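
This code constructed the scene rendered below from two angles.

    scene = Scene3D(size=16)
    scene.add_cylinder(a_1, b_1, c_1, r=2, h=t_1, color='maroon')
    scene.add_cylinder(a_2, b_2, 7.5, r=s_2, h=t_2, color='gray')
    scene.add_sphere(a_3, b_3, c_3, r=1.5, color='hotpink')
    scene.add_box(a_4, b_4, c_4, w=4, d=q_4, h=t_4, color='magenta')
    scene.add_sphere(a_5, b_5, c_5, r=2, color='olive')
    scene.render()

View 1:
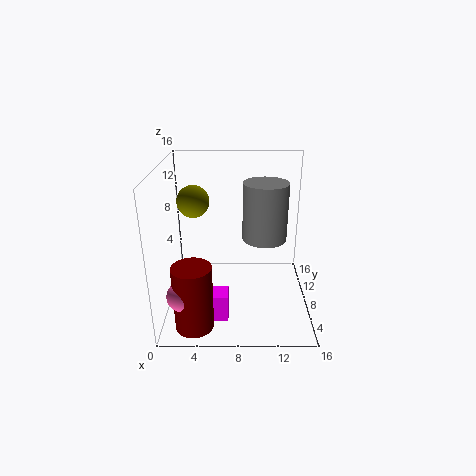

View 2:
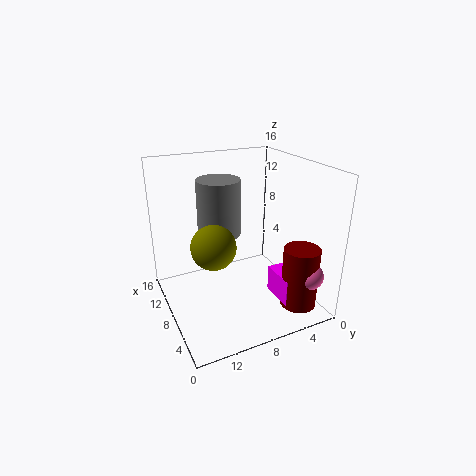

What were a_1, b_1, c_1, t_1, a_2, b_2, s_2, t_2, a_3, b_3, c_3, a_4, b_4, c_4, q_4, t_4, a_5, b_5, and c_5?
a_1 = 3.5
b_1 = 2.5
c_1 = 0.5
t_1 = 7
a_2 = 11
b_2 = 9
s_2 = 2.5
t_2 = 6.5
a_3 = 2.5
b_3 = 2
c_3 = 4.5
a_4 = 3
b_4 = 2.5
c_4 = 1
q_4 = 2
t_4 = 3
a_5 = 2.5
b_5 = 13
c_5 = 10.5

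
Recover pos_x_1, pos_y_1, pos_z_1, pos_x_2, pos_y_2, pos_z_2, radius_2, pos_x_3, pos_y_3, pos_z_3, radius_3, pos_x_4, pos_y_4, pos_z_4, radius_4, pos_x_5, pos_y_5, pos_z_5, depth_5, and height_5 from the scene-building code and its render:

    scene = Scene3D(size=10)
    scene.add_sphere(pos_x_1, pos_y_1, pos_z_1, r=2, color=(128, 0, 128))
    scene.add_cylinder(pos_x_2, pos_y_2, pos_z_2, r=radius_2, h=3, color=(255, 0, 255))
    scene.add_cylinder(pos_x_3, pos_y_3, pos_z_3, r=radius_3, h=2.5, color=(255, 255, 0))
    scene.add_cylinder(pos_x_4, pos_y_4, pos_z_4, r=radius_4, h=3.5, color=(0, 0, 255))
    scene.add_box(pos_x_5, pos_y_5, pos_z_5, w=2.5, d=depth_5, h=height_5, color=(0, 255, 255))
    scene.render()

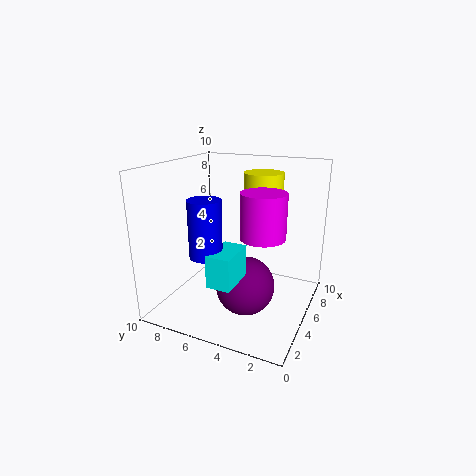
pos_x_1 = 4, pos_y_1 = 4, pos_z_1 = 2, pos_x_2 = 4.5, pos_y_2 = 3, pos_z_2 = 5.5, radius_2 = 1.5, pos_x_3 = 8.5, pos_y_3 = 4.5, pos_z_3 = 6.5, radius_3 = 1.5, pos_x_4 = 1.5, pos_y_4 = 5.5, pos_z_4 = 5, radius_4 = 1, pos_x_5 = 0.5, pos_y_5 = 3.5, pos_z_5 = 3.5, depth_5 = 1.5, height_5 = 2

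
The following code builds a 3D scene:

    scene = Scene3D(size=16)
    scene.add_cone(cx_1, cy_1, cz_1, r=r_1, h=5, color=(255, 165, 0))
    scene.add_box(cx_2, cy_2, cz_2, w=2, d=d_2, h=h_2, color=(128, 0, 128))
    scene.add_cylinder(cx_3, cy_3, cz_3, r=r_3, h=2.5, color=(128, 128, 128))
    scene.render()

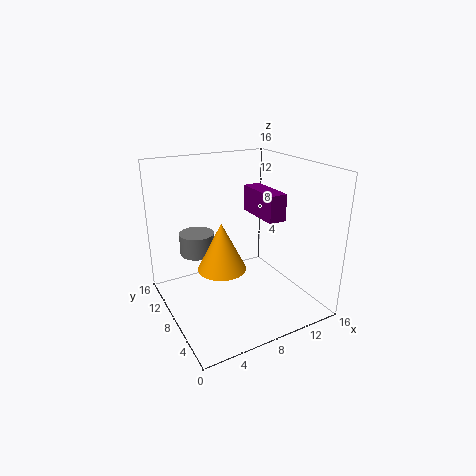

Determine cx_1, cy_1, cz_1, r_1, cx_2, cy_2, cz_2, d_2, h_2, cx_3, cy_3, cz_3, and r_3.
cx_1 = 5; cy_1 = 6; cz_1 = 6; r_1 = 2.5; cx_2 = 10.5; cy_2 = 5.5; cz_2 = 10; d_2 = 5.5; h_2 = 3; cx_3 = 4.5; cy_3 = 11.5; cz_3 = 5.5; r_3 = 2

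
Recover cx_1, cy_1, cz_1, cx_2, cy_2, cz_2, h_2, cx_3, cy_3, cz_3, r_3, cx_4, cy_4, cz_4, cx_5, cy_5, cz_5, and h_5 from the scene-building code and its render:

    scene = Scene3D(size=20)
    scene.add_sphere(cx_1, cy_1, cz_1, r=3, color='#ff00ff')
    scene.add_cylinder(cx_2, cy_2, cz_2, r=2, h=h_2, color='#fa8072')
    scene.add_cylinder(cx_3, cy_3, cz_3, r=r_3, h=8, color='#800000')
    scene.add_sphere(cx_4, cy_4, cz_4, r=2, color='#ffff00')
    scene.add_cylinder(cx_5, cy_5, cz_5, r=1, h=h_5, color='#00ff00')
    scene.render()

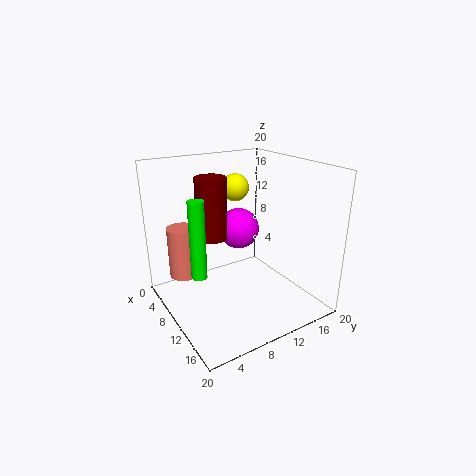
cx_1 = 7; cy_1 = 12; cz_1 = 10; cx_2 = 7; cy_2 = 3; cz_2 = 5; h_2 = 7; cx_3 = 10; cy_3 = 6; cz_3 = 11; r_3 = 2; cx_4 = 6; cy_4 = 12; cz_4 = 16; cx_5 = 12; cy_5 = 3; cz_5 = 7; h_5 = 10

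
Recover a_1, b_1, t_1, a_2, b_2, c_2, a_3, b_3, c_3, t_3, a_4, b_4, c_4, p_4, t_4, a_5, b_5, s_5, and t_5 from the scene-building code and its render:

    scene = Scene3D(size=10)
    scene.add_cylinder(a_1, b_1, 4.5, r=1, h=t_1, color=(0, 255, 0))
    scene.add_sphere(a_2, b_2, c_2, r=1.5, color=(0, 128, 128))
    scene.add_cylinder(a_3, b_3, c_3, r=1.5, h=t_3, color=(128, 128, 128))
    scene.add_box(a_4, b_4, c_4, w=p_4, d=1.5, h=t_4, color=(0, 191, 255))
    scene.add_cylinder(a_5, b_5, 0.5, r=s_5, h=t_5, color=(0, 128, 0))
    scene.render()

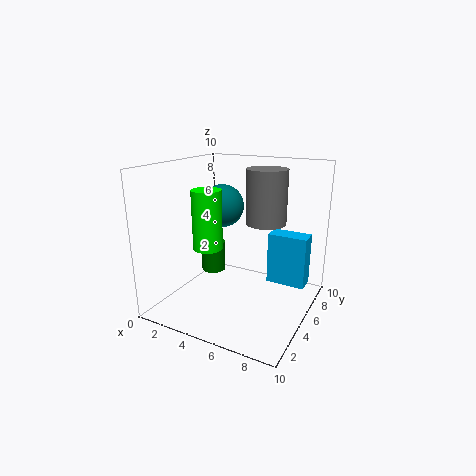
a_1 = 3.5, b_1 = 3.5, t_1 = 4, a_2 = 3.5, b_2 = 5.5, c_2 = 7, a_3 = 6, b_3 = 7.5, c_3 = 5.5, t_3 = 4, a_4 = 6, b_4 = 8, c_4 = 0.5, p_4 = 3, t_4 = 4, a_5 = 1, b_5 = 8, s_5 = 1, t_5 = 2.5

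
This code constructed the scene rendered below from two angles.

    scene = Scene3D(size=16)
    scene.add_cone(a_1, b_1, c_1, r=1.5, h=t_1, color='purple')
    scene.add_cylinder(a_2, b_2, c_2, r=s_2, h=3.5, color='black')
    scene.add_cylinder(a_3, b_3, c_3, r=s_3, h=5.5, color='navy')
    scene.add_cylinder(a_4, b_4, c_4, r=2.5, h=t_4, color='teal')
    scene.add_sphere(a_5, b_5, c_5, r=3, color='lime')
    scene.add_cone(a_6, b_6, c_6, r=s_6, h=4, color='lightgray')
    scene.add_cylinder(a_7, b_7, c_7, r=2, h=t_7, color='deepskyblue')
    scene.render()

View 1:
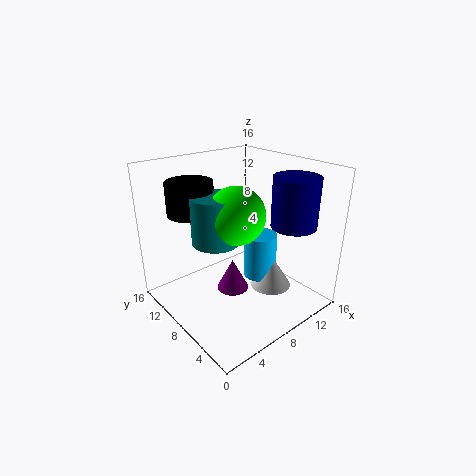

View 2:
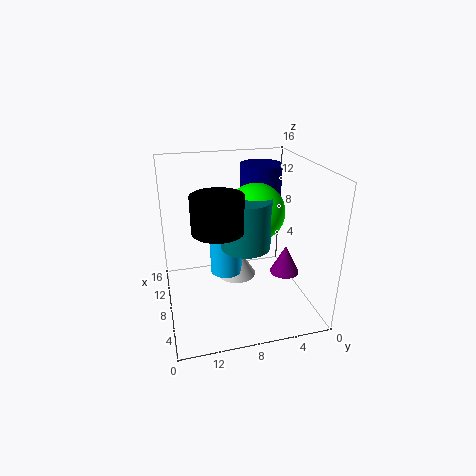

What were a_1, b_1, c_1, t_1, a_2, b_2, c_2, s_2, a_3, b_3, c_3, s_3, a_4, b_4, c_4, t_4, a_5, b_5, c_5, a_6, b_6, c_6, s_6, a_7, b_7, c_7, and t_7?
a_1 = 4; b_1 = 4; c_1 = 5.5; t_1 = 3; a_2 = 4; b_2 = 11; c_2 = 11; s_2 = 2.5; a_3 = 12.5; b_3 = 4; c_3 = 9.5; s_3 = 2.5; a_4 = 5; b_4 = 8; c_4 = 8.5; t_4 = 5; a_5 = 6.5; b_5 = 6.5; c_5 = 11.5; a_6 = 12.5; b_6 = 7; c_6 = 0.5; s_6 = 2.5; a_7 = 12; b_7 = 8.5; c_7 = 1.5; t_7 = 5.5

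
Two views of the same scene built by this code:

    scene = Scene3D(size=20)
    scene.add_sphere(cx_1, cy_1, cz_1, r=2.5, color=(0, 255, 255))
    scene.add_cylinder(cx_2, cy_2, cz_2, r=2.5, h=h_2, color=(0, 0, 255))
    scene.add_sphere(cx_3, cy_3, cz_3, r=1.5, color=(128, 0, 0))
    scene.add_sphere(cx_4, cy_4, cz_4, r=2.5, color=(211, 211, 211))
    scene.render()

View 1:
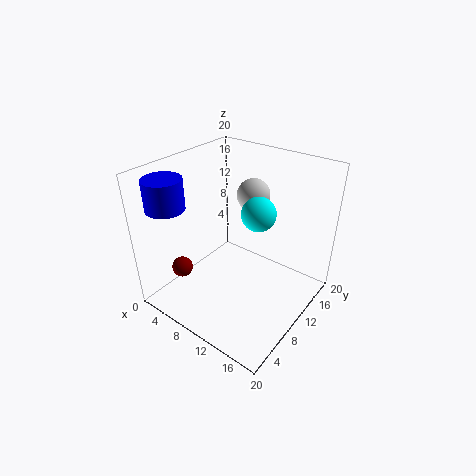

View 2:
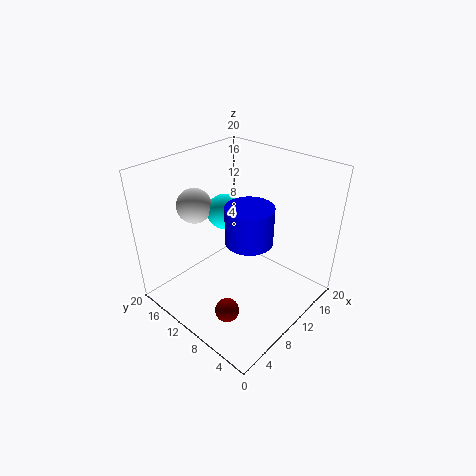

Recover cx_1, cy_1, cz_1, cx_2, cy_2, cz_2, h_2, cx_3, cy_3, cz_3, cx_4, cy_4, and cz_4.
cx_1 = 11
cy_1 = 13.5
cz_1 = 12.5
cx_2 = 4
cy_2 = 3
cz_2 = 15.5
h_2 = 4
cx_3 = 3
cy_3 = 5.5
cz_3 = 4.5
cx_4 = 8
cy_4 = 16.5
cz_4 = 13.5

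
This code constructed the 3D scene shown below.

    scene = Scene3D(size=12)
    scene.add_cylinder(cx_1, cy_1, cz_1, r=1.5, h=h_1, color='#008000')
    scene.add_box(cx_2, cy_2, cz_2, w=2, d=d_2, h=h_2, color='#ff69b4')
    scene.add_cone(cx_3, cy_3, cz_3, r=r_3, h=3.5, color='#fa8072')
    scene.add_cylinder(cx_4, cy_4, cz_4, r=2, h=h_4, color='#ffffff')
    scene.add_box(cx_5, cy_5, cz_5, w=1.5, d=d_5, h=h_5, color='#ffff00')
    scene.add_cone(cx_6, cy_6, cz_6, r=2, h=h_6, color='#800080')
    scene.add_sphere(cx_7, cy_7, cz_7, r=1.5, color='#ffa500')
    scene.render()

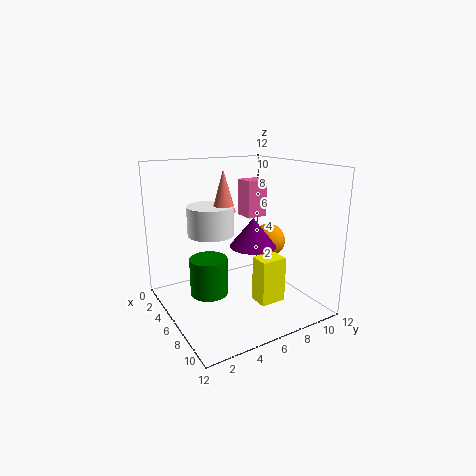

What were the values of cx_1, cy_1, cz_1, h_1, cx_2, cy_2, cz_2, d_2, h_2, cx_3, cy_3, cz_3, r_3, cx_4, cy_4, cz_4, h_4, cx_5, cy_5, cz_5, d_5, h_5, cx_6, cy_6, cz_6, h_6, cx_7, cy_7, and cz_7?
cx_1 = 6.5, cy_1 = 3, cz_1 = 2, h_1 = 3, cx_2 = 1, cy_2 = 9, cz_2 = 6.5, d_2 = 2, h_2 = 3.5, cx_3 = 4.5, cy_3 = 5.5, cz_3 = 8, r_3 = 1, cx_4 = 4, cy_4 = 4.5, cz_4 = 6, h_4 = 2.5, cx_5 = 9, cy_5 = 5.5, cz_5 = 2, d_5 = 2, h_5 = 3.5, cx_6 = 6, cy_6 = 7.5, cz_6 = 5, h_6 = 2.5, cx_7 = 5.5, cy_7 = 9.5, cz_7 = 5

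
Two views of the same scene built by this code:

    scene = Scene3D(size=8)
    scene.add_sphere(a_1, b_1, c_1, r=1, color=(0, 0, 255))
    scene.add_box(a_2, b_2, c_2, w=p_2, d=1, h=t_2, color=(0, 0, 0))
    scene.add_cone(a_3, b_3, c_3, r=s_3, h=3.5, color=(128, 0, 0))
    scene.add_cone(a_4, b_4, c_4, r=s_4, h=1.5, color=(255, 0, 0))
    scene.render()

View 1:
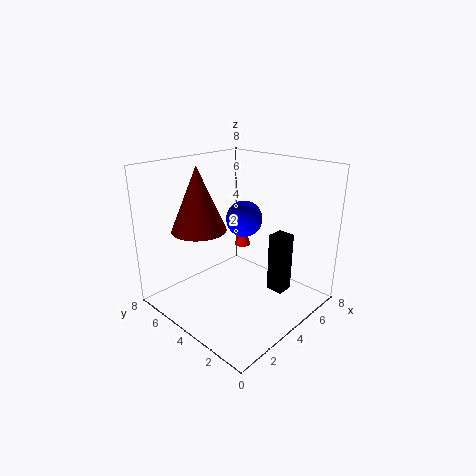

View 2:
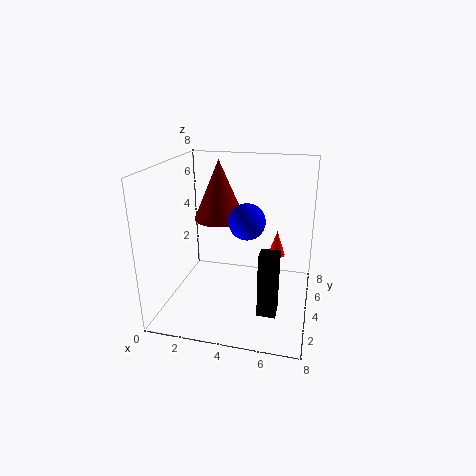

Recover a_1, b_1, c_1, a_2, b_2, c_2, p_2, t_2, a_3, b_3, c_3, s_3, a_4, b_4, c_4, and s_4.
a_1 = 4.5; b_1 = 4; c_1 = 5; a_2 = 5.5; b_2 = 2; c_2 = 0.5; p_2 = 1; t_2 = 3.5; a_3 = 2.5; b_3 = 5.5; c_3 = 4.5; s_3 = 1.5; a_4 = 6; b_4 = 5.5; c_4 = 2.5; s_4 = 0.5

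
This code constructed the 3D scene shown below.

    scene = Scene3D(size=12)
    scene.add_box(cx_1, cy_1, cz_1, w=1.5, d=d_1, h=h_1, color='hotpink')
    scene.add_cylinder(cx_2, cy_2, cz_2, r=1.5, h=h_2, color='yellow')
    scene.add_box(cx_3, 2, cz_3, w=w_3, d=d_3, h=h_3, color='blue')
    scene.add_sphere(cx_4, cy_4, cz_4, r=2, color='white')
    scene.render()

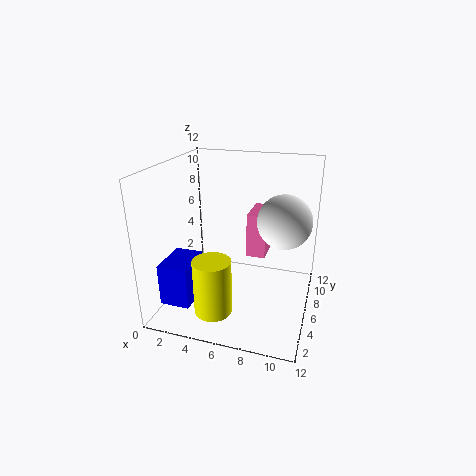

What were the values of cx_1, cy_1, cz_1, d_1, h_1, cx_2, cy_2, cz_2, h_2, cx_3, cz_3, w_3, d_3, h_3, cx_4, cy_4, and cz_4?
cx_1 = 7; cy_1 = 5; cz_1 = 5; d_1 = 3; h_1 = 3.5; cx_2 = 5; cy_2 = 2.5; cz_2 = 1; h_2 = 4.5; cx_3 = 0.5; cz_3 = 1; w_3 = 2.5; d_3 = 3.5; h_3 = 3.5; cx_4 = 10; cy_4 = 4.5; cz_4 = 8.5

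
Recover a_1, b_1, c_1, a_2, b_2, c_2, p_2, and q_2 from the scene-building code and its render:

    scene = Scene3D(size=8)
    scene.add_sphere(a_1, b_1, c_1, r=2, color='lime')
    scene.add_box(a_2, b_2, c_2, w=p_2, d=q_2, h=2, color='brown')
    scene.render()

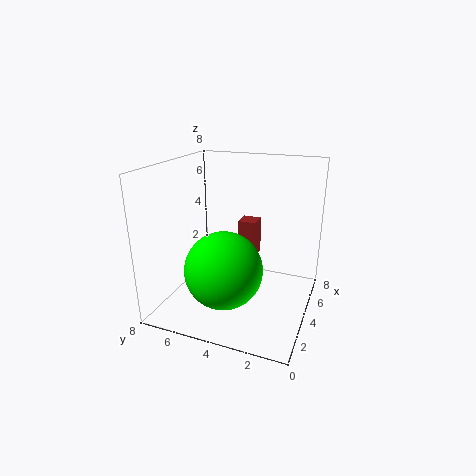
a_1 = 2
b_1 = 4
c_1 = 3
a_2 = 4
b_2 = 3
c_2 = 3
p_2 = 1
q_2 = 1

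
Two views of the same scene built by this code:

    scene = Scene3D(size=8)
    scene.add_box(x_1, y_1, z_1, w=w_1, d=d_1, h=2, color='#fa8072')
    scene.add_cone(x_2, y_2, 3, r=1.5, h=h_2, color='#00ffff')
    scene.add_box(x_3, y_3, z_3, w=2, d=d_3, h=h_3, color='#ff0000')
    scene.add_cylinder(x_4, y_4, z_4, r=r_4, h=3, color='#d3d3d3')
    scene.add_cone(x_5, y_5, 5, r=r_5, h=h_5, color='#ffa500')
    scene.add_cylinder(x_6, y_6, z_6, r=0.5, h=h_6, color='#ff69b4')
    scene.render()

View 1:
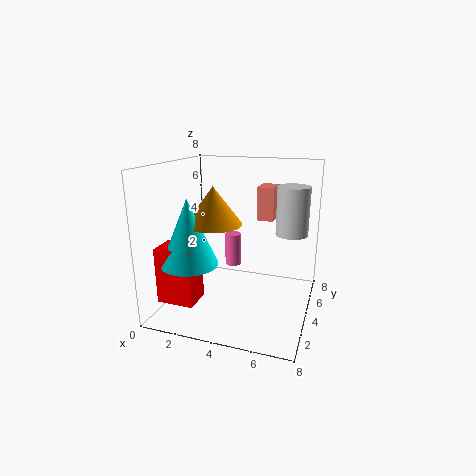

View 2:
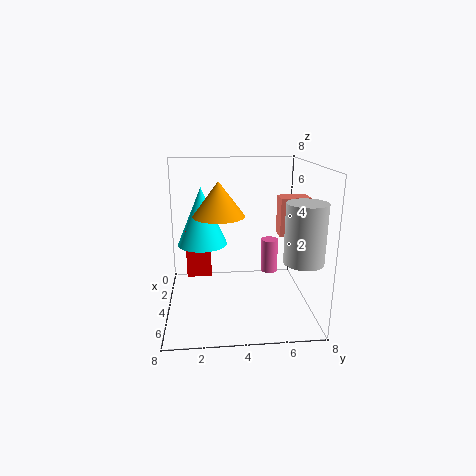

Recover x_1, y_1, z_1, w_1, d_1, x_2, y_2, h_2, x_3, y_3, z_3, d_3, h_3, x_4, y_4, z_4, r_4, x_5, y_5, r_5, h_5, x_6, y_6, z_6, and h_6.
x_1 = 4.5; y_1 = 6; z_1 = 4.5; w_1 = 1; d_1 = 1.5; x_2 = 2; y_2 = 2; h_2 = 3.5; x_3 = 0.5; y_3 = 1; z_3 = 1; d_3 = 1.5; h_3 = 3; x_4 = 6.5; y_4 = 7; z_4 = 3.5; r_4 = 1; x_5 = 3; y_5 = 3; r_5 = 1.5; h_5 = 2; x_6 = 3; y_6 = 6; z_6 = 1.5; h_6 = 2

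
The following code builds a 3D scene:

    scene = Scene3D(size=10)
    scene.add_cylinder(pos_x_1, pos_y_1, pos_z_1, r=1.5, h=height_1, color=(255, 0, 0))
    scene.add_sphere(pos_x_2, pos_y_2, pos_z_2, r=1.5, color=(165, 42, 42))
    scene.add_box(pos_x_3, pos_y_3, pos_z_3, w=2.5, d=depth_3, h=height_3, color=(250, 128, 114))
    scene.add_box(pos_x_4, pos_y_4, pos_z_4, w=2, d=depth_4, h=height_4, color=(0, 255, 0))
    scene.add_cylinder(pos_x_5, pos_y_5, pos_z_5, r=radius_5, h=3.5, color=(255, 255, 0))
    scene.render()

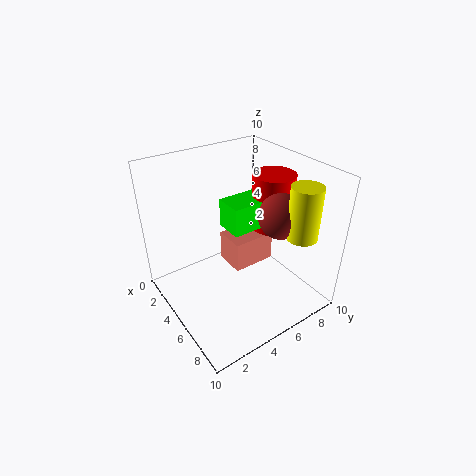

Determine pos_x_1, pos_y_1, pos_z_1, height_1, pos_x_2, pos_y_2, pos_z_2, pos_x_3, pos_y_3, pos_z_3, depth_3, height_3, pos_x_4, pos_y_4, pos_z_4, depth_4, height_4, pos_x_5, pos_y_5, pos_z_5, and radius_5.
pos_x_1 = 5
pos_y_1 = 8
pos_z_1 = 5
height_1 = 4
pos_x_2 = 7
pos_y_2 = 7
pos_z_2 = 7
pos_x_3 = 1
pos_y_3 = 6
pos_z_3 = 0.5
depth_3 = 3.5
height_3 = 2.5
pos_x_4 = 3.5
pos_y_4 = 4.5
pos_z_4 = 5.5
depth_4 = 3
height_4 = 2
pos_x_5 = 8.5
pos_y_5 = 7.5
pos_z_5 = 6
radius_5 = 1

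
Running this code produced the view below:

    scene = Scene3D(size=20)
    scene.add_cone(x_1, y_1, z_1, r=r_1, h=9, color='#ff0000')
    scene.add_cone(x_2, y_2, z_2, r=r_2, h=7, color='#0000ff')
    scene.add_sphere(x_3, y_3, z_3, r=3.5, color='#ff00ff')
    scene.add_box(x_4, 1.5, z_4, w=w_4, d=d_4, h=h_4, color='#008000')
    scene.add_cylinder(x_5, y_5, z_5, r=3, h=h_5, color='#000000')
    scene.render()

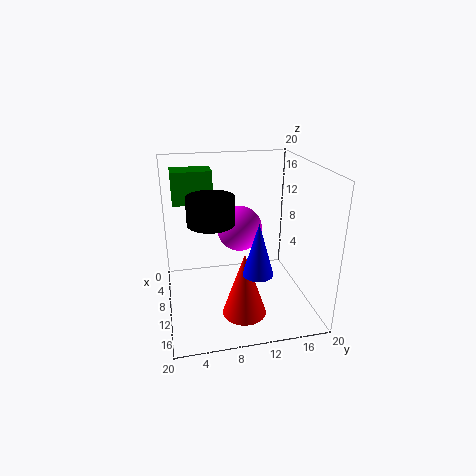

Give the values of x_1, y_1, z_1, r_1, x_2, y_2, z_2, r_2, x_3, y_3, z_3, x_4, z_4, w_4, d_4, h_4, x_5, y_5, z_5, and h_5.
x_1 = 14; y_1 = 10; z_1 = 0.5; r_1 = 3; x_2 = 15; y_2 = 11.5; z_2 = 7; r_2 = 2; x_3 = 4.5; y_3 = 11.5; z_3 = 9; x_4 = 4.5; z_4 = 14.5; w_4 = 3.5; d_4 = 5.5; h_4 = 4.5; x_5 = 12.5; y_5 = 6; z_5 = 13.5; h_5 = 3.5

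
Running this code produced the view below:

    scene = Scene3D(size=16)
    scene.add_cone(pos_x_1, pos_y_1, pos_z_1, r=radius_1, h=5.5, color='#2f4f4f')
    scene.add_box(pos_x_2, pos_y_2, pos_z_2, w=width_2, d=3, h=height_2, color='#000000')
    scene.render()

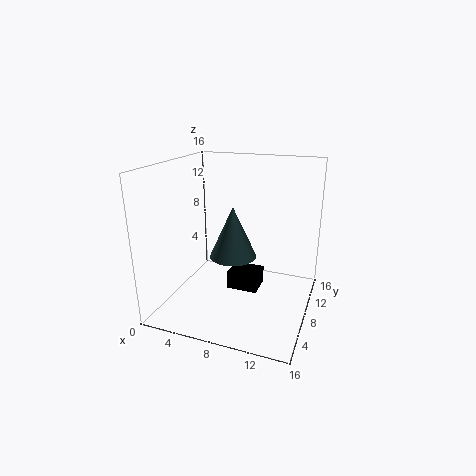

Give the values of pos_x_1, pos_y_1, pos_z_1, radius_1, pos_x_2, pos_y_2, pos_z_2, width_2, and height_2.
pos_x_1 = 8
pos_y_1 = 6.5
pos_z_1 = 6.5
radius_1 = 2.5
pos_x_2 = 7
pos_y_2 = 7
pos_z_2 = 2
width_2 = 3.5
height_2 = 2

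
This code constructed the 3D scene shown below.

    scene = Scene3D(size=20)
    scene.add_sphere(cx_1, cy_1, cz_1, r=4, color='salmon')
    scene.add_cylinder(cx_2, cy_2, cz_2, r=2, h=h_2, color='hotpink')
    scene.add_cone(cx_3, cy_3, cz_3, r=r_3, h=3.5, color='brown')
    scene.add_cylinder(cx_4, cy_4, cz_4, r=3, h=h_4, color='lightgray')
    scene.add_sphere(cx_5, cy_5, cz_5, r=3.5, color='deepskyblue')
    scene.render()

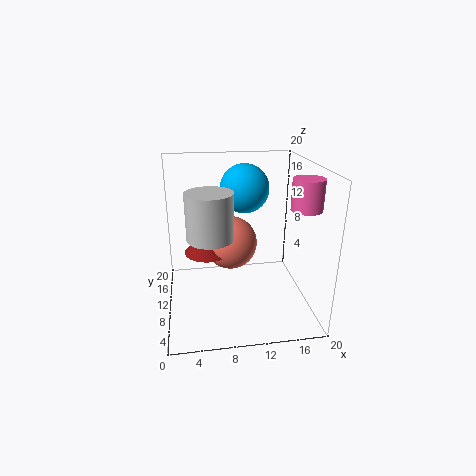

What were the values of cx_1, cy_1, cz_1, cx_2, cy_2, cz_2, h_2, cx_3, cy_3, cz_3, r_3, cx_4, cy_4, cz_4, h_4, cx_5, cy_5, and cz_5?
cx_1 = 9.5, cy_1 = 14, cz_1 = 7.5, cx_2 = 18, cy_2 = 6, cz_2 = 15, h_2 = 4, cx_3 = 6, cy_3 = 13.5, cz_3 = 6.5, r_3 = 3.5, cx_4 = 6, cy_4 = 7, cz_4 = 11.5, h_4 = 6, cx_5 = 11.5, cy_5 = 13.5, cz_5 = 16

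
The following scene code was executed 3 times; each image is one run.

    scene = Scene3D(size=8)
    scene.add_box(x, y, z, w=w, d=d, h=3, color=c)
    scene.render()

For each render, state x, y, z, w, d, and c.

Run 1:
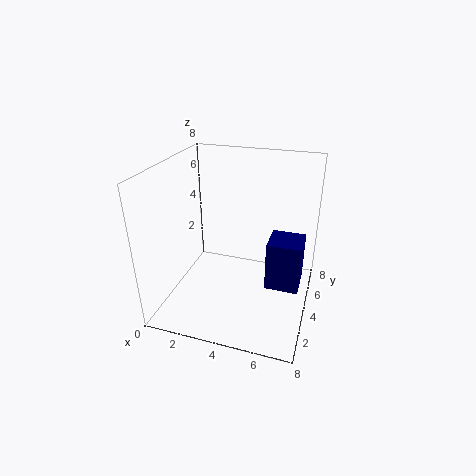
x = 5.5
y = 4.5
z = 0.5
w = 2
d = 2
c = 'navy'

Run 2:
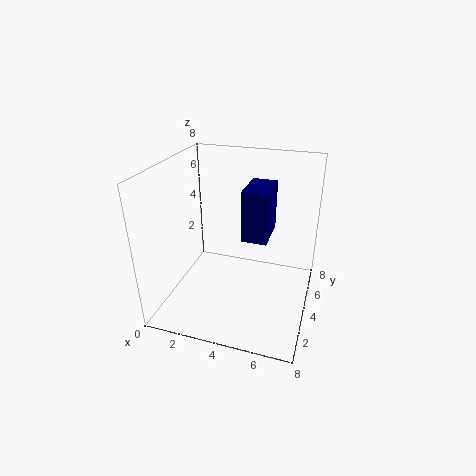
x = 4
y = 4.5
z = 3.5
w = 1.5
d = 2.5
c = 'navy'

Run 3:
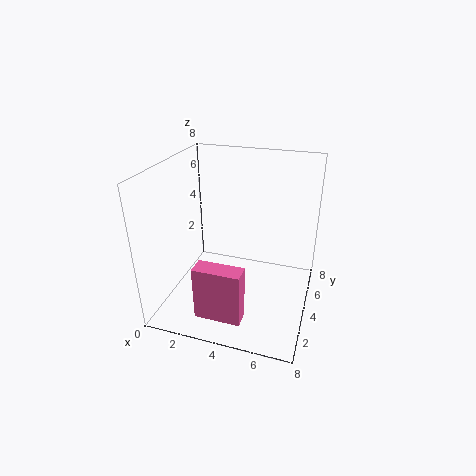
x = 2.5
y = 1
z = 0.5
w = 2.5
d = 1
c = 'hotpink'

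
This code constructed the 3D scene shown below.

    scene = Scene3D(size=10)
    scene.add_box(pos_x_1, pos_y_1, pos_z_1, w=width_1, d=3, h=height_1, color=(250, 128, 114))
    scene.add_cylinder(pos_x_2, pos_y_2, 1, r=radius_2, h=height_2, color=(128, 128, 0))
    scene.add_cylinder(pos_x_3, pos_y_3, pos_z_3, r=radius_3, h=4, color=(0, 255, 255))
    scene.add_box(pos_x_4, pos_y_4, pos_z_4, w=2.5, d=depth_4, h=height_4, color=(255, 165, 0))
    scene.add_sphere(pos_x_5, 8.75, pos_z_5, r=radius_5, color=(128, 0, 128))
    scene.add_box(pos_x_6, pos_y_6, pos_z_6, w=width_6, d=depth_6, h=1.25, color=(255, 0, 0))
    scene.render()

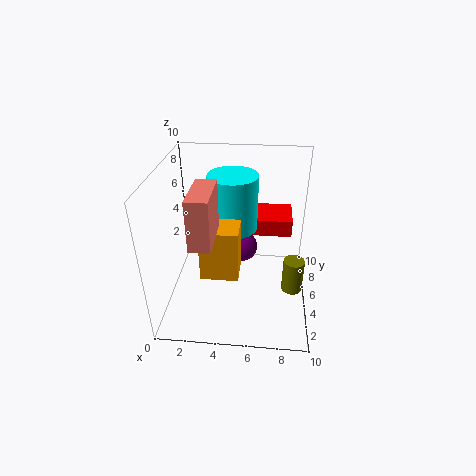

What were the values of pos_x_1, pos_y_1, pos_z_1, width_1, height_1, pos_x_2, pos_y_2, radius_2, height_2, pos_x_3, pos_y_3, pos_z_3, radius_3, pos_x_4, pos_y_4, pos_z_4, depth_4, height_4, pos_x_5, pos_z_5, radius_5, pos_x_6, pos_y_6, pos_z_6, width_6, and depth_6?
pos_x_1 = 2.75, pos_y_1 = 0.25, pos_z_1 = 7, width_1 = 1.25, height_1 = 3, pos_x_2 = 9, pos_y_2 = 4.75, radius_2 = 0.75, height_2 = 2.5, pos_x_3 = 4.5, pos_y_3 = 6.5, pos_z_3 = 5, radius_3 = 1.75, pos_x_4 = 2.75, pos_y_4 = 2.5, pos_z_4 = 3.25, depth_4 = 2, height_4 = 3.5, pos_x_5 = 5, pos_z_5 = 1.75, radius_5 = 1.25, pos_x_6 = 5.25, pos_y_6 = 6.25, pos_z_6 = 4.5, width_6 = 3.5, depth_6 = 2.75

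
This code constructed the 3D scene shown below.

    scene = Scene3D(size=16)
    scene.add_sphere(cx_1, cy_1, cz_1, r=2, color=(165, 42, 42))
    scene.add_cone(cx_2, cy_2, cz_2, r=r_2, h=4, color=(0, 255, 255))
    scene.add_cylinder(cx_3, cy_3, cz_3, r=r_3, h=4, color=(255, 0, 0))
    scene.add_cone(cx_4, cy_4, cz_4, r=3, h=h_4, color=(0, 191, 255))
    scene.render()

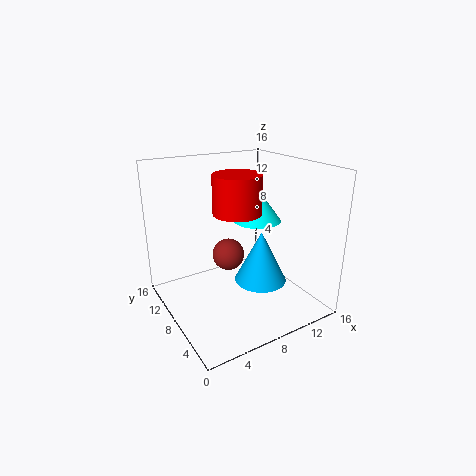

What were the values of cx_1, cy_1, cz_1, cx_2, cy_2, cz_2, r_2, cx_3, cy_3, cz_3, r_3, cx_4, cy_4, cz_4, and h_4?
cx_1 = 9; cy_1 = 12; cz_1 = 4; cx_2 = 13; cy_2 = 11.5; cz_2 = 8; r_2 = 3; cx_3 = 7; cy_3 = 6.5; cz_3 = 11.5; r_3 = 2.5; cx_4 = 10.5; cy_4 = 7; cz_4 = 2.5; h_4 = 6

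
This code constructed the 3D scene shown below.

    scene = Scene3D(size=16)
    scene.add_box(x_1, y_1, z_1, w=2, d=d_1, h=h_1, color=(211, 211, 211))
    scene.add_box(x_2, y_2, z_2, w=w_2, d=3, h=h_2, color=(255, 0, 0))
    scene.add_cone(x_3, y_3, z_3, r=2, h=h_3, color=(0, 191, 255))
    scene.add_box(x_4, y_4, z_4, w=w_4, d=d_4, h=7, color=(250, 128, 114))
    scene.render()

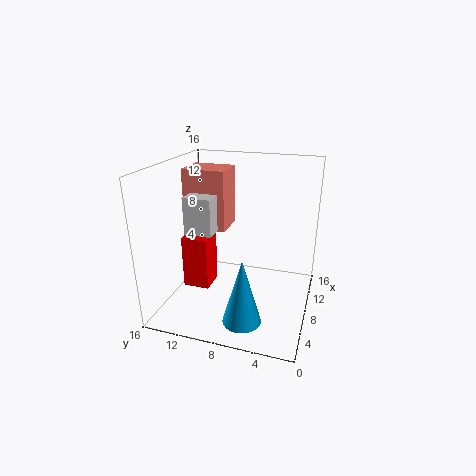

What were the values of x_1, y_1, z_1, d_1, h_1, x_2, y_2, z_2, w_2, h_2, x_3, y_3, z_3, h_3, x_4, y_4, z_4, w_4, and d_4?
x_1 = 5; y_1 = 10; z_1 = 9; d_1 = 3; h_1 = 4; x_2 = 6; y_2 = 11; z_2 = 2; w_2 = 3; h_2 = 6; x_3 = 3; y_3 = 6; z_3 = 1; h_3 = 7; x_4 = 9; y_4 = 10; z_4 = 8; w_4 = 4; d_4 = 5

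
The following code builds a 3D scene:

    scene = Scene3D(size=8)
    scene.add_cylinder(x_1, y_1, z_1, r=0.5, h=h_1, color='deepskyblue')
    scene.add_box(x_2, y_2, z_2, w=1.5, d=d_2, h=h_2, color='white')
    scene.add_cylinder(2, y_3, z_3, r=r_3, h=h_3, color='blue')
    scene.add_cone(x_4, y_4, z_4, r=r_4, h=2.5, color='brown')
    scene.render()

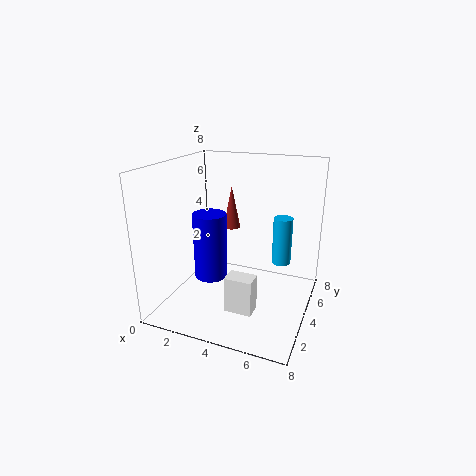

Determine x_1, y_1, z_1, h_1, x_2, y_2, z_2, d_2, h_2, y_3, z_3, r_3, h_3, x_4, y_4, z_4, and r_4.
x_1 = 6.5
y_1 = 4
z_1 = 3
h_1 = 2.5
x_2 = 4
y_2 = 2
z_2 = 0.5
d_2 = 1
h_2 = 2
y_3 = 4.5
z_3 = 1
r_3 = 1
h_3 = 4
x_4 = 3
y_4 = 5.5
z_4 = 4
r_4 = 0.5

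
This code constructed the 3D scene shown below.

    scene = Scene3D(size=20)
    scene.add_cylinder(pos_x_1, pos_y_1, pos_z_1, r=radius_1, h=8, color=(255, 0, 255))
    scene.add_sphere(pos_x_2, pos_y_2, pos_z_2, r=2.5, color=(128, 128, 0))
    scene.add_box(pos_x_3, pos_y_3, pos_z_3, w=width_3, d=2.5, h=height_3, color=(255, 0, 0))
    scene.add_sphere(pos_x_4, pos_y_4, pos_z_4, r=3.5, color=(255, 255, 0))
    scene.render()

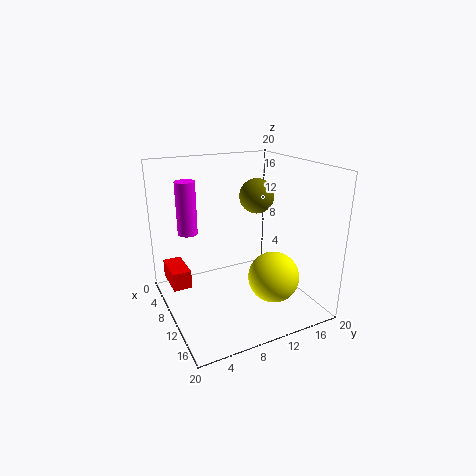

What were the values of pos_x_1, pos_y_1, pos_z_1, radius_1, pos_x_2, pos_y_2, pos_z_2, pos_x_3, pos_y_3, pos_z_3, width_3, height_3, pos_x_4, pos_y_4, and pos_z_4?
pos_x_1 = 3
pos_y_1 = 5
pos_z_1 = 9
radius_1 = 1.5
pos_x_2 = 8
pos_y_2 = 14
pos_z_2 = 15
pos_x_3 = 5
pos_y_3 = 0.5
pos_z_3 = 4
width_3 = 5
height_3 = 2.5
pos_x_4 = 14
pos_y_4 = 13.5
pos_z_4 = 5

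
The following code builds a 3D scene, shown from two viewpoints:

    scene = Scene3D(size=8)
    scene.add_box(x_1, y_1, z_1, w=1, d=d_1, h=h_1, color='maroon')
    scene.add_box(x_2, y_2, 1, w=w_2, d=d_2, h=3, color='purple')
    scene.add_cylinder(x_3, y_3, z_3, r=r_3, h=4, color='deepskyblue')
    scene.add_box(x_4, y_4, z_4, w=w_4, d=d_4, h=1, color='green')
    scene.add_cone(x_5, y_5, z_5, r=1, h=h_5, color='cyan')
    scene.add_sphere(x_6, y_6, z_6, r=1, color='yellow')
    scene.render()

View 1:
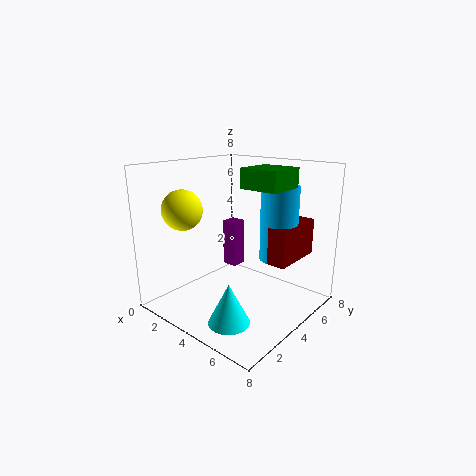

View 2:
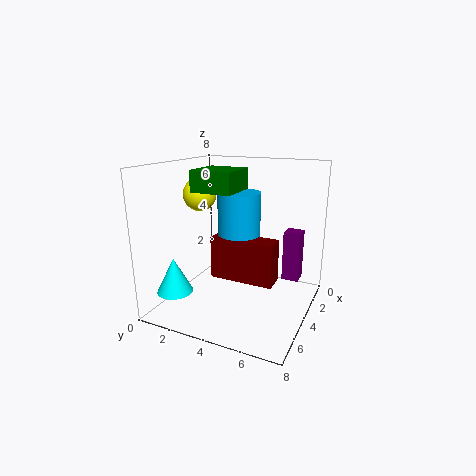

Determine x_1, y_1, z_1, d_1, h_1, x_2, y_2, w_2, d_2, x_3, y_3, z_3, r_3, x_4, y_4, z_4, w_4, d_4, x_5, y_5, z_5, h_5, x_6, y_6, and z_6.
x_1 = 6
y_1 = 4
z_1 = 3
d_1 = 3
h_1 = 2
x_2 = 1
y_2 = 6
w_2 = 1
d_2 = 1
x_3 = 6
y_3 = 5
z_3 = 3
r_3 = 1
x_4 = 5
y_4 = 3
z_4 = 7
w_4 = 2
d_4 = 2
x_5 = 6
y_5 = 1
z_5 = 1
h_5 = 2
x_6 = 3
y_6 = 1
z_6 = 6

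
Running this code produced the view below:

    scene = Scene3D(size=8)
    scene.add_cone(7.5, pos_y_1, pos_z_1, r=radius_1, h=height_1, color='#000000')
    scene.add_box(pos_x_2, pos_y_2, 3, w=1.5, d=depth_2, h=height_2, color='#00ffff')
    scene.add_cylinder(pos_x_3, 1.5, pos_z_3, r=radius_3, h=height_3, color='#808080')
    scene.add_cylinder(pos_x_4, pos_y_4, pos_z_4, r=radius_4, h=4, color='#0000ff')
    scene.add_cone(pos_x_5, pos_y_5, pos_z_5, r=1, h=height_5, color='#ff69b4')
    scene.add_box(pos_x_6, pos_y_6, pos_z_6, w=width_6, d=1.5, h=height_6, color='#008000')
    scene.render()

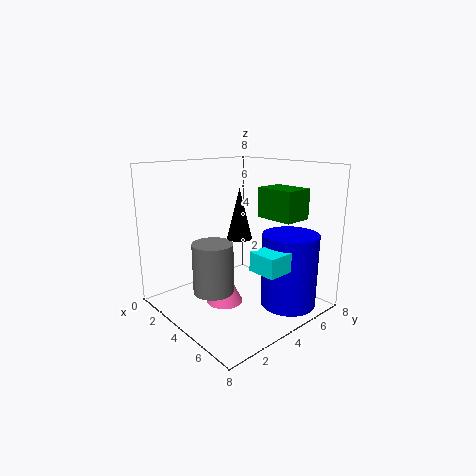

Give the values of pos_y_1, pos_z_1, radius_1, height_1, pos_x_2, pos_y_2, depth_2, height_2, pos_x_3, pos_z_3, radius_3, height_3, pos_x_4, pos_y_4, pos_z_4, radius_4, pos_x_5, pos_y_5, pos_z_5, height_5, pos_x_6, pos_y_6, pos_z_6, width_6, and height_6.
pos_y_1 = 1
pos_z_1 = 5.5
radius_1 = 0.5
height_1 = 2
pos_x_2 = 6
pos_y_2 = 3
depth_2 = 2
height_2 = 1
pos_x_3 = 5
pos_z_3 = 2
radius_3 = 1
height_3 = 2.5
pos_x_4 = 6.5
pos_y_4 = 5.5
pos_z_4 = 0.5
radius_4 = 1.5
pos_x_5 = 4
pos_y_5 = 3
pos_z_5 = 0.5
height_5 = 2
pos_x_6 = 5.5
pos_y_6 = 4
pos_z_6 = 5.5
width_6 = 2
height_6 = 1.5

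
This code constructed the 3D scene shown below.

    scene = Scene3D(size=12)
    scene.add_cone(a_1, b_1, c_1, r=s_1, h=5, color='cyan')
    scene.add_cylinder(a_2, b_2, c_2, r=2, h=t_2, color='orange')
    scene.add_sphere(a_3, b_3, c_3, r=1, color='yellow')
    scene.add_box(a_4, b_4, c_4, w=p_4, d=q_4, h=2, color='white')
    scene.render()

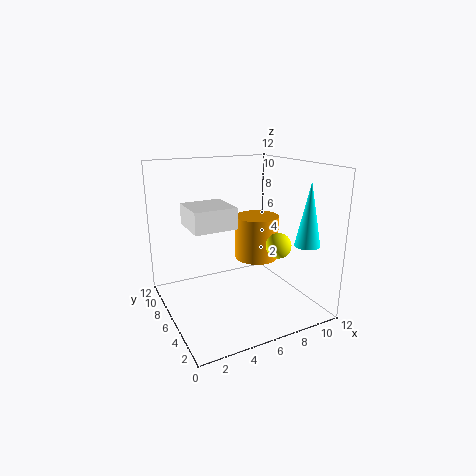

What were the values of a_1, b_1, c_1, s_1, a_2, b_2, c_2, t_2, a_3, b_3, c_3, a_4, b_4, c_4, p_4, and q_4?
a_1 = 10, b_1 = 2, c_1 = 6, s_1 = 1, a_2 = 9, b_2 = 8, c_2 = 3, t_2 = 4, a_3 = 8, b_3 = 3, c_3 = 6, a_4 = 3, b_4 = 8, c_4 = 6, p_4 = 4, q_4 = 4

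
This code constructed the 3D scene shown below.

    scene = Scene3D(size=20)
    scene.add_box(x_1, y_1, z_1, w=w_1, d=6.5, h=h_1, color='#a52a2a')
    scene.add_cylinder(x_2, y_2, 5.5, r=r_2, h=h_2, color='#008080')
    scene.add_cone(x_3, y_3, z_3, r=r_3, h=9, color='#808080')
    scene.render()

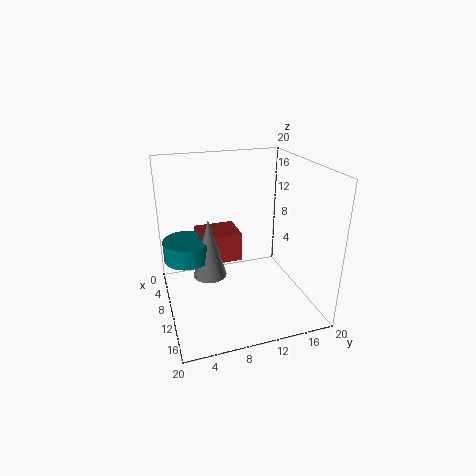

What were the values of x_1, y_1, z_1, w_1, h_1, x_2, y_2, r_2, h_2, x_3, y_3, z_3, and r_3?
x_1 = 0.5
y_1 = 5.5
z_1 = 4
w_1 = 5.5
h_1 = 4.5
x_2 = 5.5
y_2 = 3.5
r_2 = 3.5
h_2 = 3
x_3 = 7
y_3 = 6.5
z_3 = 3
r_3 = 2.5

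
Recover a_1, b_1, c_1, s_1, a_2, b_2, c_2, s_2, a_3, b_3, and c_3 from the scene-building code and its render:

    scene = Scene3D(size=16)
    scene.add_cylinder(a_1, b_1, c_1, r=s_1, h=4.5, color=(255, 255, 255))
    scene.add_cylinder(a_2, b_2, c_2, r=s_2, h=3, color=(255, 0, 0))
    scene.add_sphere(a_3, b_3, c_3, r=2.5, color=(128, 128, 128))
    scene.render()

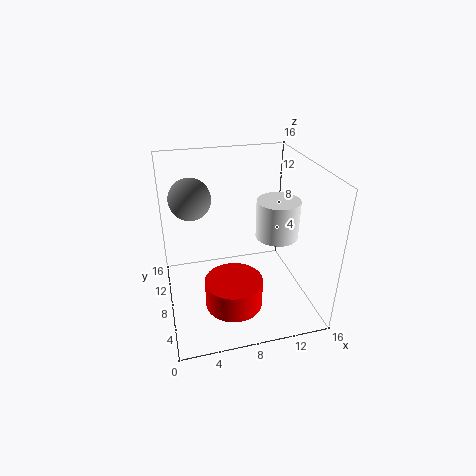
a_1 = 13; b_1 = 9; c_1 = 7; s_1 = 2.5; a_2 = 6.5; b_2 = 4; c_2 = 2.5; s_2 = 3; a_3 = 3.5; b_3 = 13; c_3 = 11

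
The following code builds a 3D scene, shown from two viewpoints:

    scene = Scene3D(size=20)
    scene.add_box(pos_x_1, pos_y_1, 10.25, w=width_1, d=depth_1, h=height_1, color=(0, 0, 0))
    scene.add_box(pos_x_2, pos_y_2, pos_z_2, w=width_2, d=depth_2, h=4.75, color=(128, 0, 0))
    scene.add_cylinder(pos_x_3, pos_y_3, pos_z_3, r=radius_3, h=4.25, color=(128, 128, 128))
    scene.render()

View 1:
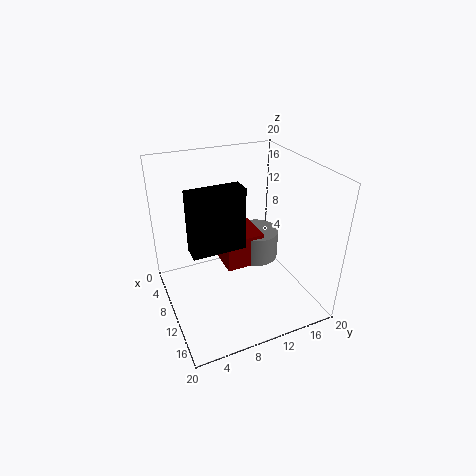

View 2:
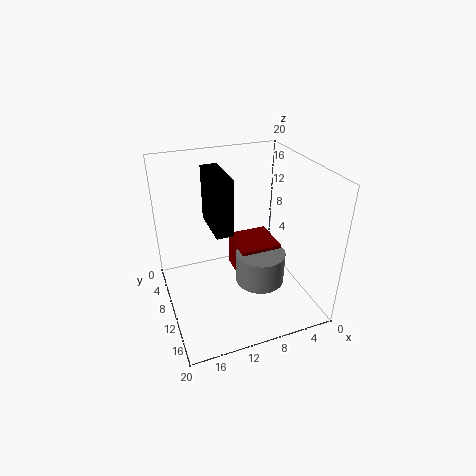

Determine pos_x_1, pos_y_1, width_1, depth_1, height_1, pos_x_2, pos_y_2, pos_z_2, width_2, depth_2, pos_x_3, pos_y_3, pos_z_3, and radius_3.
pos_x_1 = 10.5, pos_y_1 = 2.75, width_1 = 2.5, depth_1 = 7, height_1 = 8.25, pos_x_2 = 5.25, pos_y_2 = 8.25, pos_z_2 = 5.25, width_2 = 5.5, depth_2 = 5.5, pos_x_3 = 8.25, pos_y_3 = 13.75, pos_z_3 = 5.25, radius_3 = 3.25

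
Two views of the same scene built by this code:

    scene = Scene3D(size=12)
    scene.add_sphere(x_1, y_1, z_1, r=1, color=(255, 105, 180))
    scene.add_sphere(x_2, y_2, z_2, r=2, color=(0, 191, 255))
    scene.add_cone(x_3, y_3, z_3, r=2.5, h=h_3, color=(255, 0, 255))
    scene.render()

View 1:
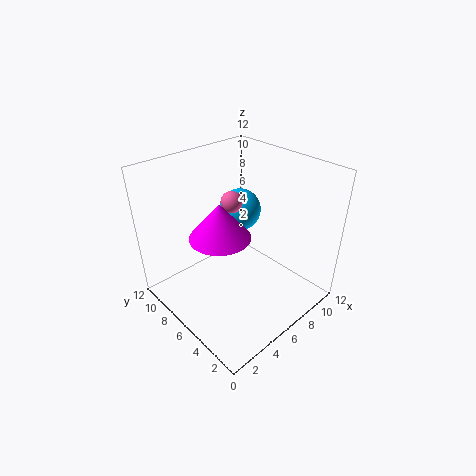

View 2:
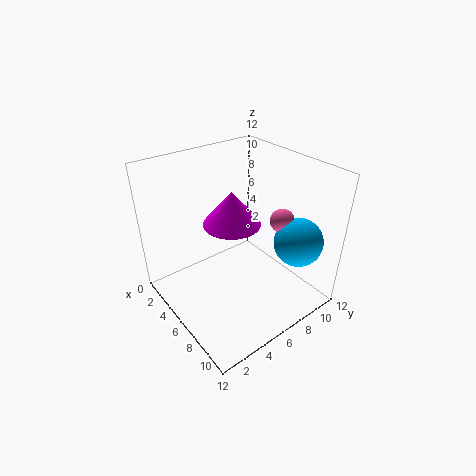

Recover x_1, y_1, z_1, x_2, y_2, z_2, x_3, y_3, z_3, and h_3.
x_1 = 8; y_1 = 9; z_1 = 7.5; x_2 = 9.5; y_2 = 9.5; z_2 = 6; x_3 = 4.5; y_3 = 6.5; z_3 = 6.5; h_3 = 3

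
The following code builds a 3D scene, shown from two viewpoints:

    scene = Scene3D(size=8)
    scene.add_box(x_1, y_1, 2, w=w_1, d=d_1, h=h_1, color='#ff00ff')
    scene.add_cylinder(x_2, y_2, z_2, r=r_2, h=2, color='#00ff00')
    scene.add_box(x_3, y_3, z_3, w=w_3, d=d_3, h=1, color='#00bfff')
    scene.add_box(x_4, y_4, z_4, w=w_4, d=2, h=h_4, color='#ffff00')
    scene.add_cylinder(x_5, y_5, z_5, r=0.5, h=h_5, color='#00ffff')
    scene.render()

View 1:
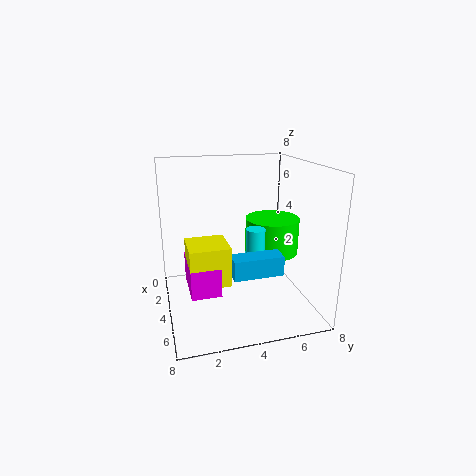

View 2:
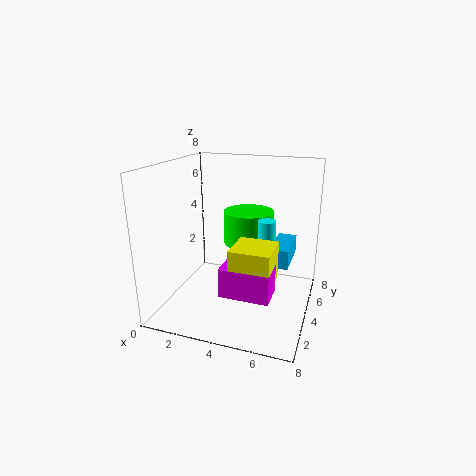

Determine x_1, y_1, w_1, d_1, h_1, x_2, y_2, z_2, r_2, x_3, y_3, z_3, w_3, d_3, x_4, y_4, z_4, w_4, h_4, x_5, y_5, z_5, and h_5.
x_1 = 4
y_1 = 1
w_1 = 2.5
d_1 = 1.5
h_1 = 1.5
x_2 = 4
y_2 = 6
z_2 = 3
r_2 = 1.5
x_3 = 6
y_3 = 3
z_3 = 3
w_3 = 1
d_3 = 2.5
x_4 = 4.5
y_4 = 1
z_4 = 2.5
w_4 = 2
h_4 = 2
x_5 = 5.5
y_5 = 4.5
z_5 = 3
h_5 = 2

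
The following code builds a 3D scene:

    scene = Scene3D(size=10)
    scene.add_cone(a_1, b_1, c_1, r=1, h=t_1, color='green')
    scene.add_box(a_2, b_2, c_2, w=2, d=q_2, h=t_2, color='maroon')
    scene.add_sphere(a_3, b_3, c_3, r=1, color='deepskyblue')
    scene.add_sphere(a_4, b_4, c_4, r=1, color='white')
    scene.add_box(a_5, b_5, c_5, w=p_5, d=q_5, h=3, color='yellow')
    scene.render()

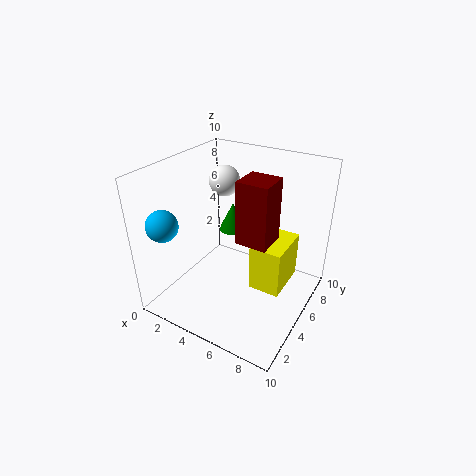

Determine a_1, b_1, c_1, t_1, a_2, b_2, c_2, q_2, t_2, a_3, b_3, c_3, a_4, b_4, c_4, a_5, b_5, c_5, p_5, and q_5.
a_1 = 4; b_1 = 6; c_1 = 5; t_1 = 2; a_2 = 6; b_2 = 3; c_2 = 6; q_2 = 2; t_2 = 4; a_3 = 2; b_3 = 1; c_3 = 7; a_4 = 4; b_4 = 5; c_4 = 9; a_5 = 7; b_5 = 3; c_5 = 3; p_5 = 2; q_5 = 3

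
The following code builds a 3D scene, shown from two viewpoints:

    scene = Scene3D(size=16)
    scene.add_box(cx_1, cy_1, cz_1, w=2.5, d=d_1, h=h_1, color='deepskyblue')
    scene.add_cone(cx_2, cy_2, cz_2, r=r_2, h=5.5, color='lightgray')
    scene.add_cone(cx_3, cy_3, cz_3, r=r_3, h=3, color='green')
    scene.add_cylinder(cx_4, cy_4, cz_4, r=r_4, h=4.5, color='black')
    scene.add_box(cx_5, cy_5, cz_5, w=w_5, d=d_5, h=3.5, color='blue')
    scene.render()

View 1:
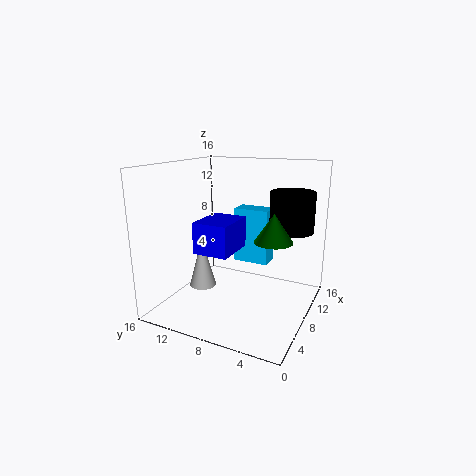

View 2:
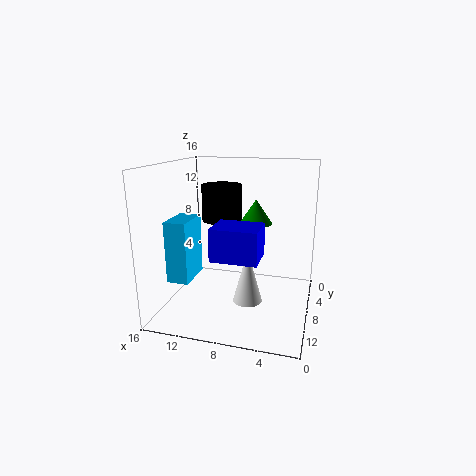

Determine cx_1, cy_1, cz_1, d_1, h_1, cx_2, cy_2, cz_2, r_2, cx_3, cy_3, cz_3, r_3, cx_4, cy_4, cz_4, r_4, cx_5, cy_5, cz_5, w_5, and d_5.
cx_1 = 13; cy_1 = 6.5; cz_1 = 3; d_1 = 4.5; h_1 = 7; cx_2 = 6; cy_2 = 11.5; cz_2 = 2.5; r_2 = 1.5; cx_3 = 7; cy_3 = 3.5; cz_3 = 8.5; r_3 = 2; cx_4 = 11.5; cy_4 = 3; cz_4 = 8.5; r_4 = 2.5; cx_5 = 5; cy_5 = 8; cz_5 = 6.5; w_5 = 5; d_5 = 4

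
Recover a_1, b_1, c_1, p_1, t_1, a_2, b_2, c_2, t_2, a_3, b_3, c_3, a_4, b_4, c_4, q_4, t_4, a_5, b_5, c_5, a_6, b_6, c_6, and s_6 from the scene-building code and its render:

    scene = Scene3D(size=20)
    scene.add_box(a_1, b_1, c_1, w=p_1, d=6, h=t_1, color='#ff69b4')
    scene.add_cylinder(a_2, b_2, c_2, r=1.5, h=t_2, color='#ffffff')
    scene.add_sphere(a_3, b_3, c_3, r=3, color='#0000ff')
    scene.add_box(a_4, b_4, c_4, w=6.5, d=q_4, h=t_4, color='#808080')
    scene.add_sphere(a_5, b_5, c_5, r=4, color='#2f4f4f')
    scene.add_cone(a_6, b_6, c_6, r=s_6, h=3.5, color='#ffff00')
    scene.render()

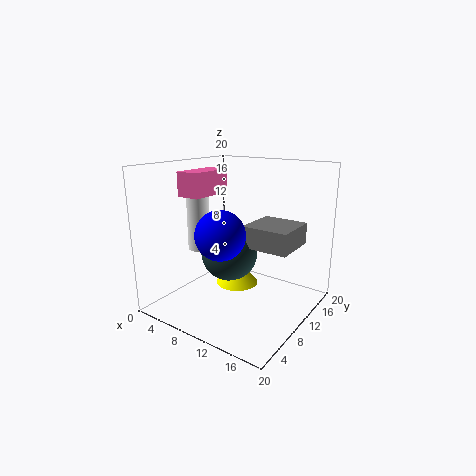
a_1 = 6
b_1 = 3
c_1 = 16.5
p_1 = 3
t_1 = 3
a_2 = 5.5
b_2 = 7
c_2 = 8.5
t_2 = 8.5
a_3 = 12
b_3 = 3.5
c_3 = 12.5
a_4 = 11
b_4 = 9.5
c_4 = 9
q_4 = 6.5
t_4 = 3
a_5 = 8.5
b_5 = 10
c_5 = 7.5
a_6 = 9.5
b_6 = 10.5
c_6 = 3
s_6 = 3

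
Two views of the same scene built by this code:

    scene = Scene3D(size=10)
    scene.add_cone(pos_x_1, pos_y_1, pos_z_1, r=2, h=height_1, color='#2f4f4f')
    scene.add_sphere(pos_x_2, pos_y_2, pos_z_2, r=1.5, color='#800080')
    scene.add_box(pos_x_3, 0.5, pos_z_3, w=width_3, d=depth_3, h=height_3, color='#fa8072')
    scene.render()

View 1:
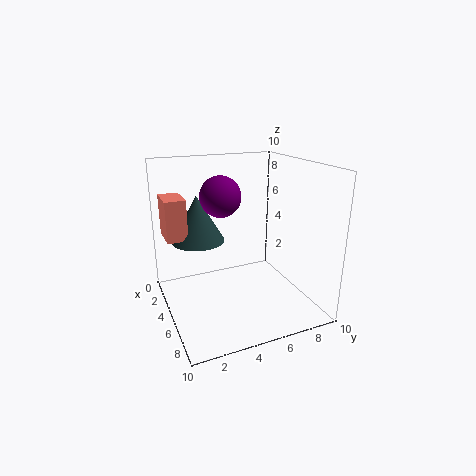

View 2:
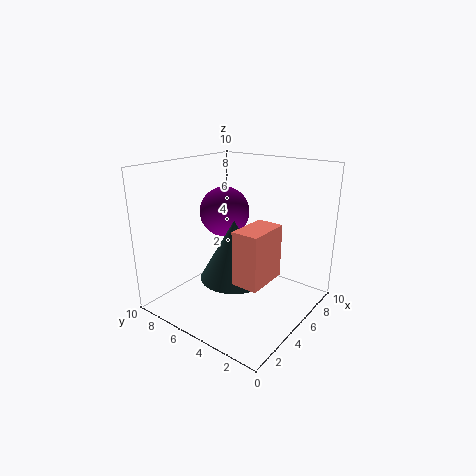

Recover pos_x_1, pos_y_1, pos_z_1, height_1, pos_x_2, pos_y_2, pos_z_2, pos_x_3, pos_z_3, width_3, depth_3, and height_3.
pos_x_1 = 2
pos_y_1 = 3
pos_z_1 = 4
height_1 = 3.5
pos_x_2 = 3
pos_y_2 = 4.5
pos_z_2 = 7.5
pos_x_3 = 0.5
pos_z_3 = 4.5
width_3 = 2.5
depth_3 = 1.5
height_3 = 3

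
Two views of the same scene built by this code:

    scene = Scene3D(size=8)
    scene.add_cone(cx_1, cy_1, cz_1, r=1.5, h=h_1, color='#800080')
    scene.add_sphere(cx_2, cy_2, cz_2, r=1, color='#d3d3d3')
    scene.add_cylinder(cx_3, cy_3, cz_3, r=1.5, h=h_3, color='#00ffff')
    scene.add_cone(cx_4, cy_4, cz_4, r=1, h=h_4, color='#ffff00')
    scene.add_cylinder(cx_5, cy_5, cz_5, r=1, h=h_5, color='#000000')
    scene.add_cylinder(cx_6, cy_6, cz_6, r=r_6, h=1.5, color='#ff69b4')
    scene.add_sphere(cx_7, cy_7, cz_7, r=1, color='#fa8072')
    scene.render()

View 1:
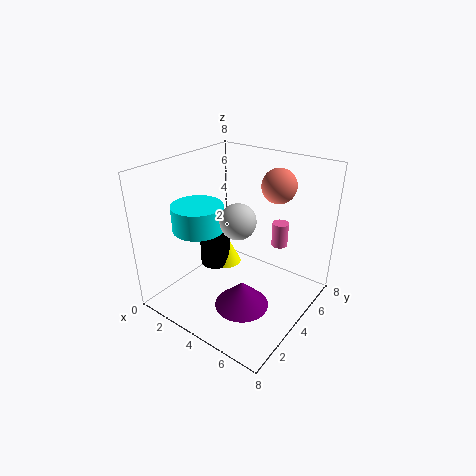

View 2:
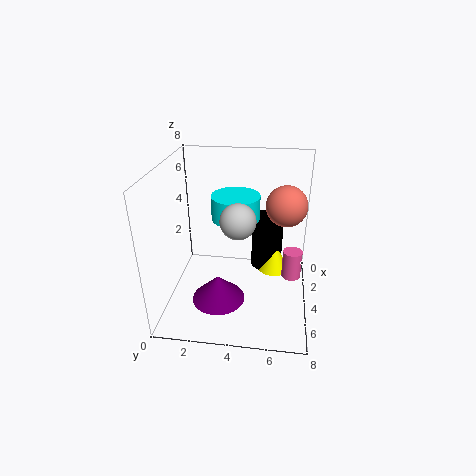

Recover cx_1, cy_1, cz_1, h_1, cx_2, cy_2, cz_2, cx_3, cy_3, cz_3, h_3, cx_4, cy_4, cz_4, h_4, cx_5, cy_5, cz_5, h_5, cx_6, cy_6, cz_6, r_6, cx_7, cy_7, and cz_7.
cx_1 = 5
cy_1 = 3
cz_1 = 0.5
h_1 = 1.5
cx_2 = 4
cy_2 = 4
cz_2 = 5
cx_3 = 1.5
cy_3 = 3.5
cz_3 = 4
h_3 = 1.5
cx_4 = 1.5
cy_4 = 6
cz_4 = 0.5
h_4 = 2
cx_5 = 1
cy_5 = 5.5
cz_5 = 0.5
h_5 = 3.5
cx_6 = 5
cy_6 = 7
cz_6 = 2.5
r_6 = 0.5
cx_7 = 5
cy_7 = 6.5
cz_7 = 6.5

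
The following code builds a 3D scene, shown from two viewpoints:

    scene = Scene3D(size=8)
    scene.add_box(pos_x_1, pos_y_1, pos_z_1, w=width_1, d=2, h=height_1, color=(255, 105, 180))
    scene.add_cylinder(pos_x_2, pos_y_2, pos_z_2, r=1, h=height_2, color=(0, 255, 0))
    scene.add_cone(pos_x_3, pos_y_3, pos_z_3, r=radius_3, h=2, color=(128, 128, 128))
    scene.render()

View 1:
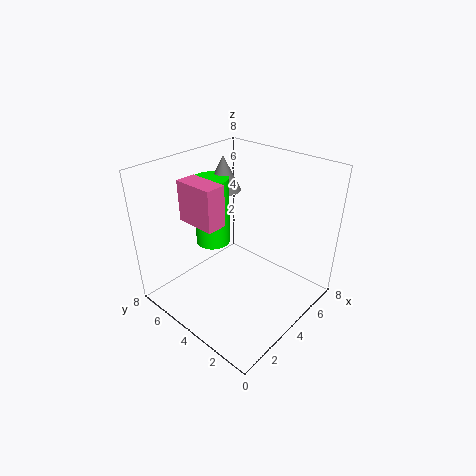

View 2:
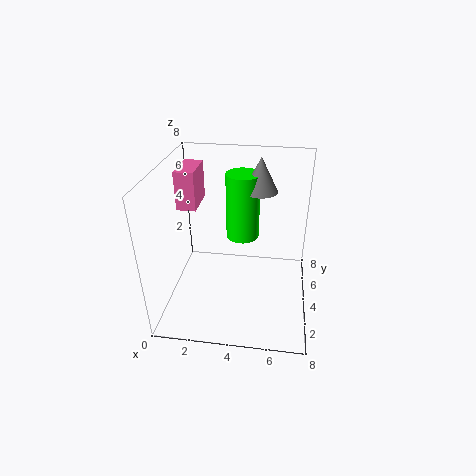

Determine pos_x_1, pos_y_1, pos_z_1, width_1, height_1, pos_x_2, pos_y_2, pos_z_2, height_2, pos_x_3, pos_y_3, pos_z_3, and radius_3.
pos_x_1 = 1, pos_y_1 = 3, pos_z_1 = 6, width_1 = 1, height_1 = 2, pos_x_2 = 4, pos_y_2 = 6, pos_z_2 = 3, height_2 = 4, pos_x_3 = 5, pos_y_3 = 6, pos_z_3 = 6, radius_3 = 1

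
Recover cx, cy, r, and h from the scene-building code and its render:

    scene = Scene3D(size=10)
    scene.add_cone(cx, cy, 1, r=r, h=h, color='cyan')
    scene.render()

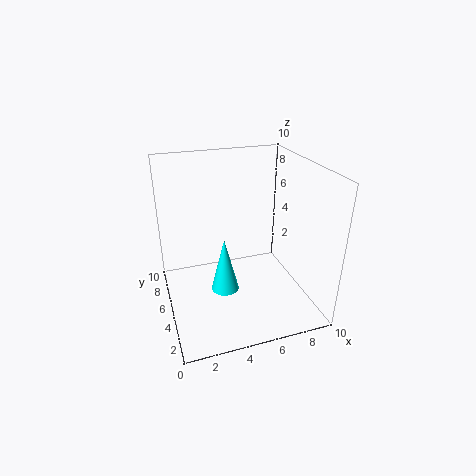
cx = 4, cy = 5, r = 1, h = 4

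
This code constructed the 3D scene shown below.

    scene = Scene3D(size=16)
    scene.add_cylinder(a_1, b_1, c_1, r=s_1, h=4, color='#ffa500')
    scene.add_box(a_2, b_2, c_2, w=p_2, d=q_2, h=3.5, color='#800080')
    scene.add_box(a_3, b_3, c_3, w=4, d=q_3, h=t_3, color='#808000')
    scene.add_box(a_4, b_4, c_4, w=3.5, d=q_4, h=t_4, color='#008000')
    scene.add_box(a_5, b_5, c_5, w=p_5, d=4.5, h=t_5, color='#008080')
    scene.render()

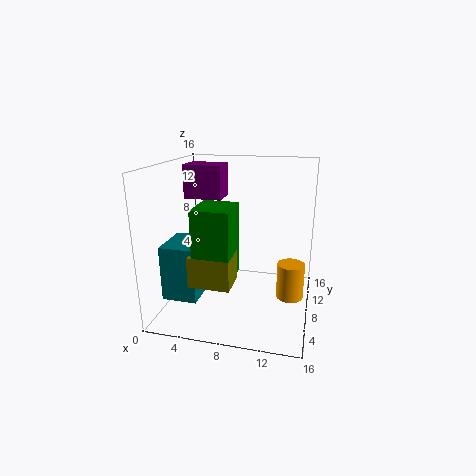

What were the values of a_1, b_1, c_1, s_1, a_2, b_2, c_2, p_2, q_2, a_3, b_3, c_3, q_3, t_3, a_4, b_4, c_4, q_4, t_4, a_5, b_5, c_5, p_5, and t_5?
a_1 = 14
b_1 = 8
c_1 = 1.5
s_1 = 1.5
a_2 = 2.5
b_2 = 6.5
c_2 = 12.5
p_2 = 4
q_2 = 3
a_3 = 5
b_3 = 0.5
c_3 = 5.5
q_3 = 3
t_3 = 3
a_4 = 5.5
b_4 = 0.5
c_4 = 6
q_4 = 4
t_4 = 7
a_5 = 2
b_5 = 1
c_5 = 3.5
p_5 = 3.5
t_5 = 5.5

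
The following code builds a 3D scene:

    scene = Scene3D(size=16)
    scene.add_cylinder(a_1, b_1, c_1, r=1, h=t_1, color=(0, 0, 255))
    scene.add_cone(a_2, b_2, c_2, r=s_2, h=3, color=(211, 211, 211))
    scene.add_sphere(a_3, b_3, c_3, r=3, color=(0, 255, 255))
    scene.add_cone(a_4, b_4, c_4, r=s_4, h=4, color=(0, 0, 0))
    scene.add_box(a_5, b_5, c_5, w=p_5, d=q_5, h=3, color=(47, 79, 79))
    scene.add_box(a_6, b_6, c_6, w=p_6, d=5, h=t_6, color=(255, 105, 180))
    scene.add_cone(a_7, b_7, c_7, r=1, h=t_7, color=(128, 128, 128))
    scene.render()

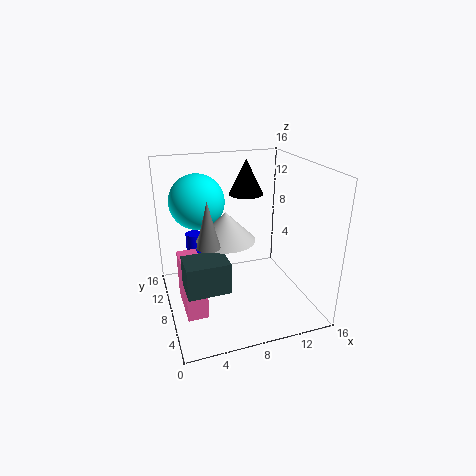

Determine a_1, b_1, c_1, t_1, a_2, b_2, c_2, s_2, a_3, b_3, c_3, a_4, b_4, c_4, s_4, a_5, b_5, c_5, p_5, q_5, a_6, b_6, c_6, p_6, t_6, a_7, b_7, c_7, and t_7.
a_1 = 4
b_1 = 13
c_1 = 2
t_1 = 5
a_2 = 6
b_2 = 6
c_2 = 9
s_2 = 3
a_3 = 4
b_3 = 10
c_3 = 12
a_4 = 10
b_4 = 11
c_4 = 12
s_4 = 2
a_5 = 1
b_5 = 1
c_5 = 6
p_5 = 4
q_5 = 3
a_6 = 1
b_6 = 2
c_6 = 3
p_6 = 2
t_6 = 5
a_7 = 3
b_7 = 1
c_7 = 11
t_7 = 4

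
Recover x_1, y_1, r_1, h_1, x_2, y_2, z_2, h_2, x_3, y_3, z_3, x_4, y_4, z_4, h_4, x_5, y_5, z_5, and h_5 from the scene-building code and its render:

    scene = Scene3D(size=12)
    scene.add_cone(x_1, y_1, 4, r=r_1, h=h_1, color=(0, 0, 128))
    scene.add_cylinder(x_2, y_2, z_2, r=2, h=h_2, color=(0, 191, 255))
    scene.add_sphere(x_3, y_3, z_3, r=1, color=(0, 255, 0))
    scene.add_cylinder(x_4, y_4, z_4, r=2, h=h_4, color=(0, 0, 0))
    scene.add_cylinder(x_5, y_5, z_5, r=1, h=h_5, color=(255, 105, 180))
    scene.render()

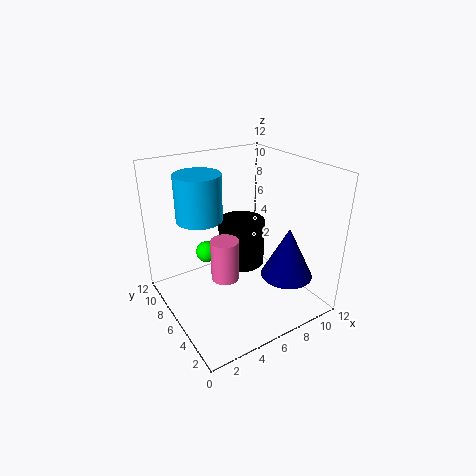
x_1 = 8, y_1 = 2, r_1 = 2, h_1 = 4, x_2 = 4, y_2 = 9, z_2 = 7, h_2 = 4, x_3 = 5, y_3 = 10, z_3 = 3, x_4 = 7, y_4 = 7, z_4 = 3, h_4 = 4, x_5 = 3, y_5 = 3, z_5 = 5, h_5 = 3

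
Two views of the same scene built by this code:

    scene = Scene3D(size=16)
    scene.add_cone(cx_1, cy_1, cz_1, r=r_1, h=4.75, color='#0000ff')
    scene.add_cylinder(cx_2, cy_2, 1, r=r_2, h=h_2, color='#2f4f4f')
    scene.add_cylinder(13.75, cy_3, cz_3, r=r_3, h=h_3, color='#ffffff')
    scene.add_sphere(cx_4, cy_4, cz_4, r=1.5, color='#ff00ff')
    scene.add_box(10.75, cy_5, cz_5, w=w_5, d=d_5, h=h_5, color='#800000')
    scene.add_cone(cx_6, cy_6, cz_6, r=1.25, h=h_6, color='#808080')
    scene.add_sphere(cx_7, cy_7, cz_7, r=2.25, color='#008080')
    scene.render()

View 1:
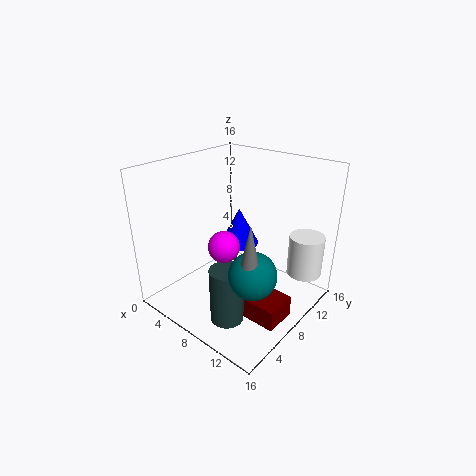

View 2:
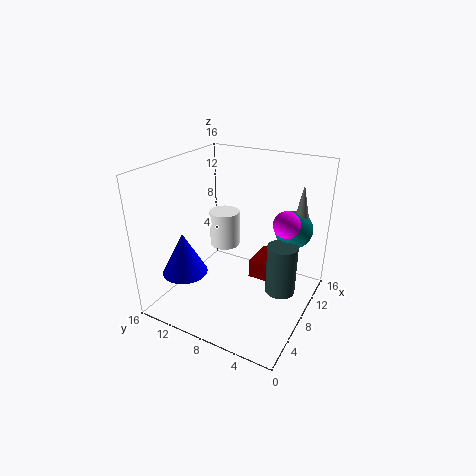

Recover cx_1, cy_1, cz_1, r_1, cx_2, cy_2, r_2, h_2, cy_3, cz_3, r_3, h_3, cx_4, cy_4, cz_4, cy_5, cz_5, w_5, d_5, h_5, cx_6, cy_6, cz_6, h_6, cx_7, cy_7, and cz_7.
cx_1 = 4.25, cy_1 = 12.75, cz_1 = 4.25, r_1 = 2.5, cx_2 = 10.25, cy_2 = 3.5, r_2 = 1.75, h_2 = 6, cy_3 = 13.25, cz_3 = 3.25, r_3 = 2, h_3 = 4.75, cx_4 = 10.25, cy_4 = 3.25, cz_4 = 9.75, cy_5 = 4.5, cz_5 = 1.25, w_5 = 4.5, d_5 = 3.5, h_5 = 2.25, cx_6 = 13.75, cy_6 = 2.75, cz_6 = 7.25, h_6 = 6, cx_7 = 13.5, cy_7 = 3.5, cz_7 = 7.75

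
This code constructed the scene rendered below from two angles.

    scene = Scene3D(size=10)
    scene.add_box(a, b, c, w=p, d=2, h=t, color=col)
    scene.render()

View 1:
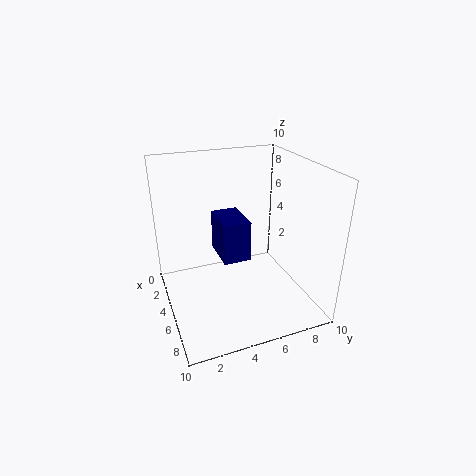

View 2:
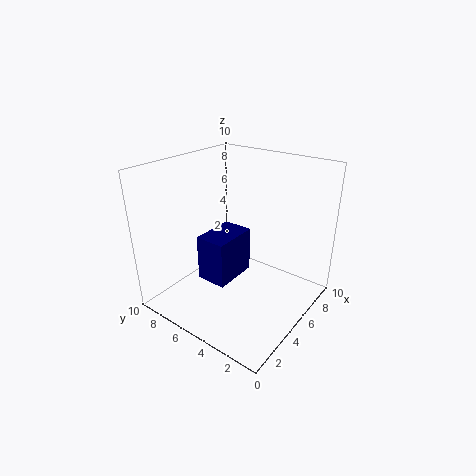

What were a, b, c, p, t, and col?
a = 2, b = 4, c = 3, p = 3, t = 3, col = 'navy'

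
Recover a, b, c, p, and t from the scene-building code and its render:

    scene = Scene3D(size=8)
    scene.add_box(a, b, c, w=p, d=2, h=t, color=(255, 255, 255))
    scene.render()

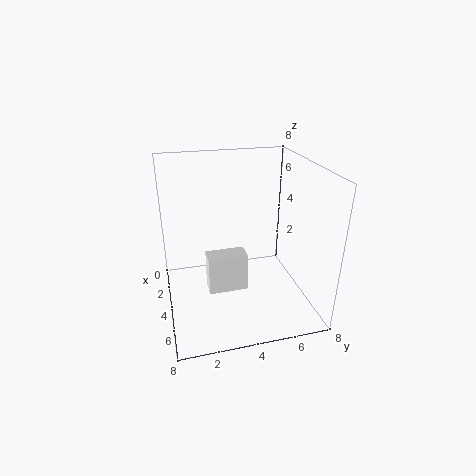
a = 5; b = 2; c = 2; p = 1; t = 2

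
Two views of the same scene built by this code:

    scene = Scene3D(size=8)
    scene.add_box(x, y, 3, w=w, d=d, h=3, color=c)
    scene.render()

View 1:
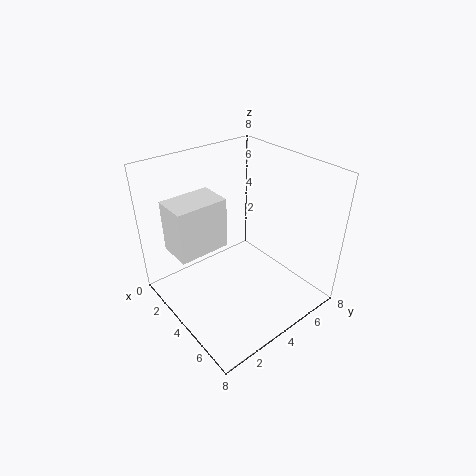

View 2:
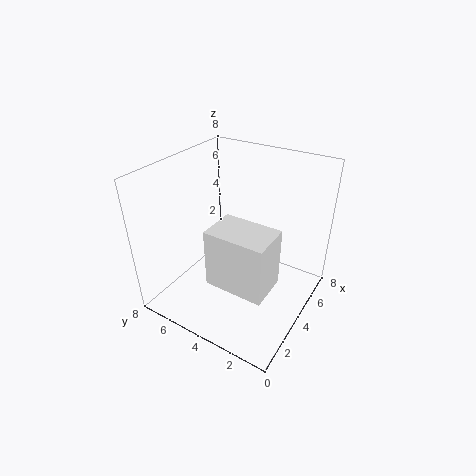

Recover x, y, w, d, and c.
x = 1, y = 1, w = 2, d = 3, c = 'white'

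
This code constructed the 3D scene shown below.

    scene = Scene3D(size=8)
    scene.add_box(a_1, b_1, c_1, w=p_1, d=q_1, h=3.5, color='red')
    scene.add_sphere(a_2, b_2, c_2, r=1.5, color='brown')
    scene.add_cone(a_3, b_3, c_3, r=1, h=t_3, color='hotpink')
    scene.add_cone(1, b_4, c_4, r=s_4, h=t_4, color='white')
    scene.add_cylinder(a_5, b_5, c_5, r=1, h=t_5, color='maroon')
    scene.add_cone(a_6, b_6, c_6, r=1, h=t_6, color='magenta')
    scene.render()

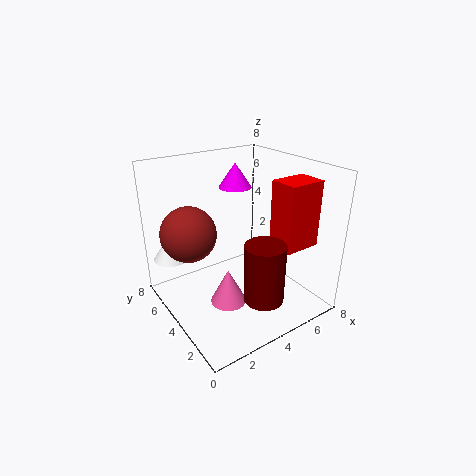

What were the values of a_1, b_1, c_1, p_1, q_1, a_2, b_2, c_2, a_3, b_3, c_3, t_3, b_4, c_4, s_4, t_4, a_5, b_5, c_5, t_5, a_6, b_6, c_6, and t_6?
a_1 = 5; b_1 = 1; c_1 = 4; p_1 = 2; q_1 = 1.5; a_2 = 1.5; b_2 = 5; c_2 = 4.5; a_3 = 3; b_3 = 3.5; c_3 = 0.5; t_3 = 2; b_4 = 6.5; c_4 = 2.5; s_4 = 1; t_4 = 1.5; a_5 = 3.5; b_5 = 1; c_5 = 2; t_5 = 3; a_6 = 5.5; b_6 = 6.5; c_6 = 6; t_6 = 1.5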